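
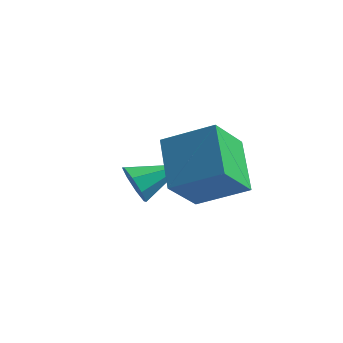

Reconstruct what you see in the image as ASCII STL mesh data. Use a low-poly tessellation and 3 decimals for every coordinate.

solid 
facet normal -0.544 0.496 0.677
outer loop
vertex 2.514 -3.735 0.138
vertex 2.449 -2.325 -0.946
vertex 0.938 -4.404 -0.638
endloop
endfacet
facet normal 0.036 -0.792 0.609
outer loop
vertex 2.091 -5.455 -2.074
vertex 2.514 -3.735 0.138
vertex 0.938 -4.404 -0.638
endloop
endfacet
facet normal -0.544 0.496 0.677
outer loop
vertex 0.938 -4.404 -0.638
vertex 2.449 -2.325 -0.946
vertex 0.873 -2.994 -1.722
endloop
endfacet
facet normal -0.838 -0.356 -0.413
outer loop
vertex 0.873 -2.994 -1.722
vertex 2.091 -5.455 -2.074
vertex 0.938 -4.404 -0.638
endloop
endfacet
facet normal 0.838 0.356 0.413
outer loop
vertex 2.514 -3.735 0.138
vertex 3.602 -3.376 -2.382
vertex 2.449 -2.325 -0.946
endloop
endfacet
facet normal 0.036 -0.792 0.609
outer loop
vertex 3.667 -4.786 -1.298
vertex 2.514 -3.735 0.138
vertex 2.091 -5.455 -2.074
endloop
endfacet
facet normal 0.838 0.356 0.413
outer loop
vertex 3.667 -4.786 -1.298
vertex 3.602 -3.376 -2.382
vertex 2.514 -3.735 0.138
endloop
endfacet
facet normal -0.036 0.792 -0.609
outer loop
vertex 2.449 -2.325 -0.946
vertex 3.602 -3.376 -2.382
vertex 0.873 -2.994 -1.722
endloop
endfacet
facet normal -0.838 -0.356 -0.413
outer loop
vertex 2.026 -4.045 -3.158
vertex 2.091 -5.455 -2.074
vertex 0.873 -2.994 -1.722
endloop
endfacet
facet normal -0.036 0.792 -0.609
outer loop
vertex 0.873 -2.994 -1.722
vertex 3.602 -3.376 -2.382
vertex 2.026 -4.045 -3.158
endloop
endfacet
facet normal 0.544 -0.496 -0.677
outer loop
vertex 2.026 -4.045 -3.158
vertex 3.667 -4.786 -1.298
vertex 2.091 -5.455 -2.074
endloop
endfacet
facet normal 0.544 -0.496 -0.677
outer loop
vertex 3.602 -3.376 -2.382
vertex 3.667 -4.786 -1.298
vertex 2.026 -4.045 -3.158
endloop
endfacet
facet normal -0.524 -0.757 -0.390
outer loop
vertex -0.127 -3.791 -3.654
vertex -0.725 -3.666 -3.092
vertex -0.569 -3.381 -3.856
endloop
endfacet
facet normal 0.657 0.391 -0.645
outer loop
vertex -0.127 -3.791 -3.654
vertex -0.569 -3.381 -3.856
vertex 0.225 -2.294 -2.388
endloop
endfacet
facet normal -0.524 -0.758 -0.390
outer loop
vertex -0.569 -3.381 -3.856
vertex -0.725 -3.666 -3.092
vertex -1.102 -3.139 -3.61
endloop
endfacet
facet normal 0.070 0.783 -0.618
outer loop
vertex -0.569 -3.381 -3.856
vertex -1.102 -3.139 -3.61
vertex 0.225 -2.294 -2.388
endloop
endfacet
facet normal -0.525 -0.757 -0.389
outer loop
vertex -1.102 -3.139 -3.61
vertex -0.725 -3.666 -3.092
vertex -1.414 -3.205 -3.06
endloop
endfacet
facet normal -0.436 0.889 -0.141
outer loop
vertex -1.102 -3.139 -3.61
vertex -1.414 -3.205 -3.06
vertex 0.225 -2.294 -2.388
endloop
endfacet
facet normal -0.525 -0.757 -0.388
outer loop
vertex -1.414 -3.205 -3.06
vertex -0.725 -3.666 -3.092
vertex -1.322 -3.541 -2.529
endloop
endfacet
facet normal -0.568 0.647 0.508
outer loop
vertex -1.414 -3.205 -3.06
vertex -1.322 -3.541 -2.529
vertex 0.225 -2.294 -2.388
endloop
endfacet
facet normal -0.524 -0.758 -0.388
outer loop
vertex -1.322 -3.541 -2.529
vertex -0.725 -3.666 -3.092
vertex -0.88 -3.95 -2.327
endloop
endfacet
facet normal -0.248 0.200 0.948
outer loop
vertex -1.322 -3.541 -2.529
vertex -0.88 -3.95 -2.327
vertex 0.225 -2.294 -2.388
endloop
endfacet
facet normal -0.525 -0.758 -0.388
outer loop
vertex -0.88 -3.95 -2.327
vertex -0.725 -3.666 -3.092
vertex -0.347 -4.193 -2.574
endloop
endfacet
facet normal 0.339 -0.192 0.921
outer loop
vertex -0.88 -3.95 -2.327
vertex -0.347 -4.193 -2.574
vertex 0.225 -2.294 -2.388
endloop
endfacet
facet normal -0.524 -0.758 -0.389
outer loop
vertex -0.347 -4.193 -2.574
vertex -0.725 -3.666 -3.092
vertex -0.035 -4.127 -3.123
endloop
endfacet
facet normal 0.845 -0.298 0.444
outer loop
vertex -0.347 -4.193 -2.574
vertex -0.035 -4.127 -3.123
vertex 0.225 -2.294 -2.388
endloop
endfacet
facet normal -0.524 -0.758 -0.389
outer loop
vertex -0.035 -4.127 -3.123
vertex -0.725 -3.666 -3.092
vertex -0.127 -3.791 -3.654
endloop
endfacet
facet normal 0.977 -0.056 -0.205
outer loop
vertex -0.035 -4.127 -3.123
vertex -0.127 -3.791 -3.654
vertex 0.225 -2.294 -2.388
endloop
endfacet

endsolid


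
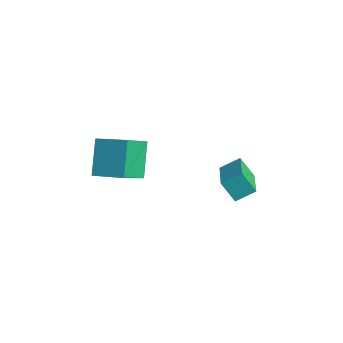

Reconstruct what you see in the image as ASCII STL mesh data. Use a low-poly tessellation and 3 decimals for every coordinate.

solid 
facet normal -0.811 0.507 -0.293
outer loop
vertex -1.497 1.501 1.271
vertex -1.212 2.216 1.719
vertex -1.012 1.812 0.466
endloop
endfacet
facet normal -0.320 -0.803 -0.503
outer loop
vertex 0.472 0.884 1.001
vertex -1.497 1.501 1.271
vertex -1.012 1.812 0.466
endloop
endfacet
facet normal -0.811 0.507 -0.293
outer loop
vertex -1.012 1.812 0.466
vertex -1.212 2.216 1.719
vertex -0.727 2.527 0.914
endloop
endfacet
facet normal 0.490 0.314 -0.813
outer loop
vertex -0.727 2.527 0.914
vertex 0.472 0.884 1.001
vertex -1.012 1.812 0.466
endloop
endfacet
facet normal -0.490 -0.314 0.813
outer loop
vertex -1.497 1.501 1.271
vertex 0.272 1.288 2.254
vertex -1.212 2.216 1.719
endloop
endfacet
facet normal -0.320 -0.803 -0.503
outer loop
vertex -0.013 0.573 1.806
vertex -1.497 1.501 1.271
vertex 0.472 0.884 1.001
endloop
endfacet
facet normal -0.490 -0.314 0.813
outer loop
vertex -0.013 0.573 1.806
vertex 0.272 1.288 2.254
vertex -1.497 1.501 1.271
endloop
endfacet
facet normal 0.320 0.803 0.503
outer loop
vertex -1.212 2.216 1.719
vertex 0.272 1.288 2.254
vertex -0.727 2.527 0.914
endloop
endfacet
facet normal 0.490 0.314 -0.813
outer loop
vertex 0.757 1.599 1.449
vertex 0.472 0.884 1.001
vertex -0.727 2.527 0.914
endloop
endfacet
facet normal 0.320 0.803 0.503
outer loop
vertex -0.727 2.527 0.914
vertex 0.272 1.288 2.254
vertex 0.757 1.599 1.449
endloop
endfacet
facet normal 0.811 -0.507 0.293
outer loop
vertex 0.757 1.599 1.449
vertex -0.013 0.573 1.806
vertex 0.472 0.884 1.001
endloop
endfacet
facet normal 0.811 -0.507 0.293
outer loop
vertex 0.272 1.288 2.254
vertex -0.013 0.573 1.806
vertex 0.757 1.599 1.449
endloop
endfacet
facet normal -0.472 0.382 0.795
outer loop
vertex -2.904 -2.925 3.829
vertex -1.836 -2.228 4.128
vertex -3.404 -1.799 2.992
endloop
endfacet
facet normal -0.815 -0.532 -0.229
outer loop
vertex -2.644 -2.412 1.712
vertex -2.904 -2.925 3.829
vertex -3.404 -1.799 2.992
endloop
endfacet
facet normal -0.472 0.381 0.795
outer loop
vertex -3.404 -1.799 2.992
vertex -1.836 -2.228 4.128
vertex -2.336 -1.101 3.291
endloop
endfacet
facet normal -0.337 0.756 -0.562
outer loop
vertex -2.336 -1.101 3.291
vertex -2.644 -2.412 1.712
vertex -3.404 -1.799 2.992
endloop
endfacet
facet normal 0.336 -0.756 0.562
outer loop
vertex -2.904 -2.925 3.829
vertex -1.076 -2.841 2.848
vertex -1.836 -2.228 4.128
endloop
endfacet
facet normal -0.815 -0.532 -0.229
outer loop
vertex -2.144 -3.539 2.549
vertex -2.904 -2.925 3.829
vertex -2.644 -2.412 1.712
endloop
endfacet
facet normal 0.336 -0.756 0.562
outer loop
vertex -2.144 -3.539 2.549
vertex -1.076 -2.841 2.848
vertex -2.904 -2.925 3.829
endloop
endfacet
facet normal 0.815 0.532 0.229
outer loop
vertex -1.836 -2.228 4.128
vertex -1.076 -2.841 2.848
vertex -2.336 -1.101 3.291
endloop
endfacet
facet normal -0.336 0.756 -0.562
outer loop
vertex -1.576 -1.715 2.011
vertex -2.644 -2.412 1.712
vertex -2.336 -1.101 3.291
endloop
endfacet
facet normal 0.815 0.532 0.229
outer loop
vertex -2.336 -1.101 3.291
vertex -1.076 -2.841 2.848
vertex -1.576 -1.715 2.011
endloop
endfacet
facet normal 0.471 -0.381 -0.795
outer loop
vertex -1.576 -1.715 2.011
vertex -2.144 -3.539 2.549
vertex -2.644 -2.412 1.712
endloop
endfacet
facet normal 0.472 -0.381 -0.795
outer loop
vertex -1.076 -2.841 2.848
vertex -2.144 -3.539 2.549
vertex -1.576 -1.715 2.011
endloop
endfacet

endsolid


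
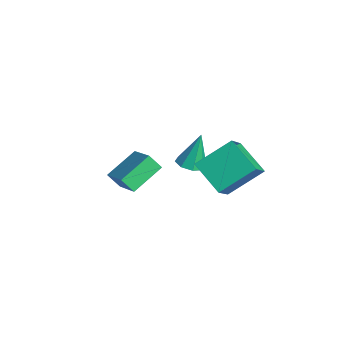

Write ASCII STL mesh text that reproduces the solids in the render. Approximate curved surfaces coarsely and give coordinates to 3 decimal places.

solid 
facet normal -0.843 -0.264 0.469
outer loop
vertex 1.867 2.146 2.079
vertex 0.919 3.024 0.869
vertex 1.754 0.367 0.876
endloop
endfacet
facet normal 0.535 -0.496 0.683
outer loop
vertex 3.381 0.876 -0.029
vertex 1.867 2.146 2.079
vertex 1.754 0.367 0.876
endloop
endfacet
facet normal -0.843 -0.264 0.469
outer loop
vertex 1.754 0.367 0.876
vertex 0.919 3.024 0.869
vertex 0.806 1.245 -0.334
endloop
endfacet
facet normal -0.052 -0.827 -0.559
outer loop
vertex 0.806 1.245 -0.334
vertex 3.381 0.876 -0.029
vertex 1.754 0.367 0.876
endloop
endfacet
facet normal 0.052 0.827 0.559
outer loop
vertex 1.867 2.146 2.079
vertex 2.546 3.533 -0.036
vertex 0.919 3.024 0.869
endloop
endfacet
facet normal 0.535 -0.496 0.683
outer loop
vertex 3.494 2.655 1.174
vertex 1.867 2.146 2.079
vertex 3.381 0.876 -0.029
endloop
endfacet
facet normal 0.052 0.827 0.559
outer loop
vertex 3.494 2.655 1.174
vertex 2.546 3.533 -0.036
vertex 1.867 2.146 2.079
endloop
endfacet
facet normal -0.535 0.496 -0.683
outer loop
vertex 0.919 3.024 0.869
vertex 2.546 3.533 -0.036
vertex 0.806 1.245 -0.334
endloop
endfacet
facet normal -0.052 -0.827 -0.559
outer loop
vertex 2.433 1.754 -1.239
vertex 3.381 0.876 -0.029
vertex 0.806 1.245 -0.334
endloop
endfacet
facet normal -0.535 0.496 -0.683
outer loop
vertex 0.806 1.245 -0.334
vertex 2.546 3.533 -0.036
vertex 2.433 1.754 -1.239
endloop
endfacet
facet normal 0.843 0.264 -0.469
outer loop
vertex 2.433 1.754 -1.239
vertex 3.494 2.655 1.174
vertex 3.381 0.876 -0.029
endloop
endfacet
facet normal 0.843 0.264 -0.469
outer loop
vertex 2.546 3.533 -0.036
vertex 3.494 2.655 1.174
vertex 2.433 1.754 -1.239
endloop
endfacet
facet normal -0.872 -0.058 -0.486
outer loop
vertex -1.133 -2.824 -1.211
vertex -1.688 -1.231 -0.403
vertex -0.768 -2.334 -1.925
endloop
endfacet
facet normal 0.297 -0.851 -0.433
outer loop
vertex 0.828 -2.229 -1.037
vertex -1.133 -2.824 -1.211
vertex -0.768 -2.334 -1.925
endloop
endfacet
facet normal -0.872 -0.058 -0.485
outer loop
vertex -0.768 -2.334 -1.925
vertex -1.688 -1.231 -0.403
vertex -1.323 -0.742 -1.117
endloop
endfacet
facet normal 0.389 0.521 -0.760
outer loop
vertex -1.323 -0.742 -1.117
vertex 0.828 -2.229 -1.037
vertex -0.768 -2.334 -1.925
endloop
endfacet
facet normal -0.389 -0.521 0.760
outer loop
vertex -1.133 -2.824 -1.211
vertex -0.092 -1.126 0.485
vertex -1.688 -1.231 -0.403
endloop
endfacet
facet normal 0.297 -0.852 -0.432
outer loop
vertex 0.463 -2.718 -0.323
vertex -1.133 -2.824 -1.211
vertex 0.828 -2.229 -1.037
endloop
endfacet
facet normal -0.388 -0.521 0.760
outer loop
vertex 0.463 -2.718 -0.323
vertex -0.092 -1.126 0.485
vertex -1.133 -2.824 -1.211
endloop
endfacet
facet normal -0.296 0.852 0.432
outer loop
vertex -1.688 -1.231 -0.403
vertex -0.092 -1.126 0.485
vertex -1.323 -0.742 -1.117
endloop
endfacet
facet normal 0.388 0.521 -0.760
outer loop
vertex 0.273 -0.636 -0.229
vertex 0.828 -2.229 -1.037
vertex -1.323 -0.742 -1.117
endloop
endfacet
facet normal -0.297 0.851 0.432
outer loop
vertex -1.323 -0.742 -1.117
vertex -0.092 -1.126 0.485
vertex 0.273 -0.636 -0.229
endloop
endfacet
facet normal 0.872 0.058 0.485
outer loop
vertex 0.273 -0.636 -0.229
vertex 0.463 -2.718 -0.323
vertex 0.828 -2.229 -1.037
endloop
endfacet
facet normal 0.872 0.058 0.486
outer loop
vertex -0.092 -1.126 0.485
vertex 0.463 -2.718 -0.323
vertex 0.273 -0.636 -0.229
endloop
endfacet
facet normal 0.069 -0.304 -0.950
outer loop
vertex -2.88 2.783 -4.08
vertex -3.592 2.404 -4.01
vertex -3.358 3.147 -4.231
endloop
endfacet
facet normal 0.569 0.809 0.148
outer loop
vertex -2.88 2.783 -4.08
vertex -3.358 3.147 -4.231
vertex -3.728 3.016 -2.09
endloop
endfacet
facet normal 0.067 -0.304 -0.950
outer loop
vertex -3.358 3.147 -4.231
vertex -3.592 2.404 -4.01
vertex -3.974 3.076 -4.252
endloop
endfacet
facet normal -0.116 0.992 0.041
outer loop
vertex -3.358 3.147 -4.231
vertex -3.974 3.076 -4.252
vertex -3.728 3.016 -2.09
endloop
endfacet
facet normal 0.067 -0.304 -0.950
outer loop
vertex -3.974 3.076 -4.252
vertex -3.592 2.404 -4.01
vertex -4.365 2.611 -4.131
endloop
endfacet
facet normal -0.748 0.656 0.103
outer loop
vertex -3.974 3.076 -4.252
vertex -4.365 2.611 -4.131
vertex -3.728 3.016 -2.09
endloop
endfacet
facet normal 0.068 -0.303 -0.951
outer loop
vertex -4.365 2.611 -4.131
vertex -3.592 2.404 -4.01
vertex -4.304 2.025 -3.94
endloop
endfacet
facet normal -0.954 -0.002 0.298
outer loop
vertex -4.365 2.611 -4.131
vertex -4.304 2.025 -3.94
vertex -3.728 3.016 -2.09
endloop
endfacet
facet normal 0.068 -0.304 -0.950
outer loop
vertex -4.304 2.025 -3.94
vertex -3.592 2.404 -4.01
vertex -3.826 1.66 -3.789
endloop
endfacet
facet normal -0.618 -0.597 0.512
outer loop
vertex -4.304 2.025 -3.94
vertex -3.826 1.66 -3.789
vertex -3.728 3.016 -2.09
endloop
endfacet
facet normal 0.067 -0.304 -0.950
outer loop
vertex -3.826 1.66 -3.789
vertex -3.592 2.404 -4.01
vertex -3.21 1.731 -3.768
endloop
endfacet
facet normal 0.069 -0.782 0.620
outer loop
vertex -3.826 1.66 -3.789
vertex -3.21 1.731 -3.768
vertex -3.728 3.016 -2.09
endloop
endfacet
facet normal 0.067 -0.304 -0.950
outer loop
vertex -3.21 1.731 -3.768
vertex -3.592 2.404 -4.01
vertex -2.818 2.196 -3.889
endloop
endfacet
facet normal 0.701 -0.446 0.557
outer loop
vertex -3.21 1.731 -3.768
vertex -2.818 2.196 -3.889
vertex -3.728 3.016 -2.09
endloop
endfacet
facet normal 0.067 -0.302 -0.951
outer loop
vertex -2.818 2.196 -3.889
vertex -3.592 2.404 -4.01
vertex -2.88 2.783 -4.08
endloop
endfacet
facet normal 0.908 0.214 0.362
outer loop
vertex -2.818 2.196 -3.889
vertex -2.88 2.783 -4.08
vertex -3.728 3.016 -2.09
endloop
endfacet

endsolid


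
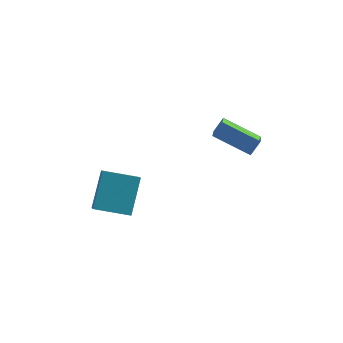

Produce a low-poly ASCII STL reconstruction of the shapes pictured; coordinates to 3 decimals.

solid 
facet normal -0.974 0.007 0.226
outer loop
vertex -2.741 0.316 -2.673
vertex -2.408 1.695 -1.277
vertex -2.867 0.915 -3.234
endloop
endfacet
facet normal -0.167 -0.692 -0.702
outer loop
vertex -1.192 0.905 -3.623
vertex -2.741 0.316 -2.673
vertex -2.867 0.915 -3.234
endloop
endfacet
facet normal -0.974 0.005 0.226
outer loop
vertex -2.867 0.915 -3.234
vertex -2.408 1.695 -1.277
vertex -2.535 2.294 -1.838
endloop
endfacet
facet normal -0.153 0.721 -0.676
outer loop
vertex -2.535 2.294 -1.838
vertex -1.192 0.905 -3.623
vertex -2.867 0.915 -3.234
endloop
endfacet
facet normal 0.153 -0.721 0.676
outer loop
vertex -2.741 0.316 -2.673
vertex -0.733 1.685 -1.666
vertex -2.408 1.695 -1.277
endloop
endfacet
facet normal -0.167 -0.693 -0.702
outer loop
vertex -1.065 0.306 -3.062
vertex -2.741 0.316 -2.673
vertex -1.192 0.905 -3.623
endloop
endfacet
facet normal 0.153 -0.721 0.676
outer loop
vertex -1.065 0.306 -3.062
vertex -0.733 1.685 -1.666
vertex -2.741 0.316 -2.673
endloop
endfacet
facet normal 0.167 0.693 0.702
outer loop
vertex -2.408 1.695 -1.277
vertex -0.733 1.685 -1.666
vertex -2.535 2.294 -1.838
endloop
endfacet
facet normal -0.153 0.721 -0.676
outer loop
vertex -0.859 2.284 -2.227
vertex -1.192 0.905 -3.623
vertex -2.535 2.294 -1.838
endloop
endfacet
facet normal 0.167 0.692 0.702
outer loop
vertex -2.535 2.294 -1.838
vertex -0.733 1.685 -1.666
vertex -0.859 2.284 -2.227
endloop
endfacet
facet normal 0.974 -0.006 -0.227
outer loop
vertex -0.859 2.284 -2.227
vertex -1.065 0.306 -3.062
vertex -1.192 0.905 -3.623
endloop
endfacet
facet normal 0.974 -0.006 -0.226
outer loop
vertex -0.733 1.685 -1.666
vertex -1.065 0.306 -3.062
vertex -0.859 2.284 -2.227
endloop
endfacet
facet normal -0.489 -0.433 -0.757
outer loop
vertex 4.075 1.613 0.313
vertex 2.392 2.124 1.109
vertex 4.097 2.492 -0.204
endloop
endfacet
facet normal 0.872 -0.264 -0.413
outer loop
vertex 4.508 2.856 0.431
vertex 4.075 1.613 0.313
vertex 4.097 2.492 -0.204
endloop
endfacet
facet normal -0.489 -0.434 -0.757
outer loop
vertex 4.097 2.492 -0.204
vertex 2.392 2.124 1.109
vertex 2.414 3.003 0.591
endloop
endfacet
facet normal 0.022 0.861 -0.508
outer loop
vertex 2.414 3.003 0.591
vertex 4.508 2.856 0.431
vertex 4.097 2.492 -0.204
endloop
endfacet
facet normal -0.021 -0.861 0.508
outer loop
vertex 4.075 1.613 0.313
vertex 2.803 2.488 1.744
vertex 2.392 2.124 1.109
endloop
endfacet
facet normal 0.872 -0.265 -0.412
outer loop
vertex 4.486 1.977 0.949
vertex 4.075 1.613 0.313
vertex 4.508 2.856 0.431
endloop
endfacet
facet normal -0.022 -0.862 0.507
outer loop
vertex 4.486 1.977 0.949
vertex 2.803 2.488 1.744
vertex 4.075 1.613 0.313
endloop
endfacet
facet normal -0.872 0.265 0.412
outer loop
vertex 2.392 2.124 1.109
vertex 2.803 2.488 1.744
vertex 2.414 3.003 0.591
endloop
endfacet
facet normal 0.022 0.862 -0.507
outer loop
vertex 2.825 3.367 1.227
vertex 4.508 2.856 0.431
vertex 2.414 3.003 0.591
endloop
endfacet
facet normal -0.872 0.264 0.412
outer loop
vertex 2.414 3.003 0.591
vertex 2.803 2.488 1.744
vertex 2.825 3.367 1.227
endloop
endfacet
facet normal 0.489 0.434 0.757
outer loop
vertex 2.825 3.367 1.227
vertex 4.486 1.977 0.949
vertex 4.508 2.856 0.431
endloop
endfacet
facet normal 0.489 0.433 0.757
outer loop
vertex 2.803 2.488 1.744
vertex 4.486 1.977 0.949
vertex 2.825 3.367 1.227
endloop
endfacet

endsolid


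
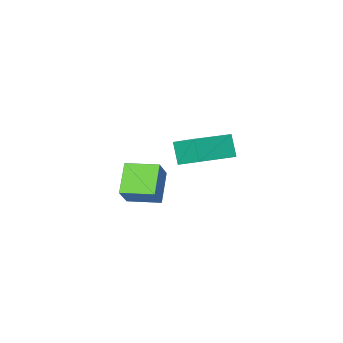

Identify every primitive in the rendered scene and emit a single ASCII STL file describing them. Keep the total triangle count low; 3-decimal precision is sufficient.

solid 
facet normal -0.516 -0.572 0.637
outer loop
vertex 2.976 -1.901 4.182
vertex 1.98 -0.868 4.302
vertex 2.319 -2.418 3.186
endloop
endfacet
facet normal 0.691 -0.718 -0.083
outer loop
vertex 3.12 -1.532 2.198
vertex 2.976 -1.901 4.182
vertex 2.319 -2.418 3.186
endloop
endfacet
facet normal -0.517 -0.572 0.637
outer loop
vertex 2.319 -2.418 3.186
vertex 1.98 -0.868 4.302
vertex 1.324 -1.385 3.306
endloop
endfacet
facet normal -0.505 -0.398 -0.766
outer loop
vertex 1.324 -1.385 3.306
vertex 3.12 -1.532 2.198
vertex 2.319 -2.418 3.186
endloop
endfacet
facet normal 0.505 0.398 0.766
outer loop
vertex 2.976 -1.901 4.182
vertex 2.781 0.018 3.314
vertex 1.98 -0.868 4.302
endloop
endfacet
facet normal 0.692 -0.717 -0.083
outer loop
vertex 3.776 -1.015 3.194
vertex 2.976 -1.901 4.182
vertex 3.12 -1.532 2.198
endloop
endfacet
facet normal 0.505 0.398 0.766
outer loop
vertex 3.776 -1.015 3.194
vertex 2.781 0.018 3.314
vertex 2.976 -1.901 4.182
endloop
endfacet
facet normal -0.691 0.718 0.083
outer loop
vertex 1.98 -0.868 4.302
vertex 2.781 0.018 3.314
vertex 1.324 -1.385 3.306
endloop
endfacet
facet normal -0.505 -0.398 -0.766
outer loop
vertex 2.124 -0.499 2.318
vertex 3.12 -1.532 2.198
vertex 1.324 -1.385 3.306
endloop
endfacet
facet normal -0.691 0.718 0.084
outer loop
vertex 1.324 -1.385 3.306
vertex 2.781 0.018 3.314
vertex 2.124 -0.499 2.318
endloop
endfacet
facet normal 0.517 0.572 -0.637
outer loop
vertex 2.124 -0.499 2.318
vertex 3.776 -1.015 3.194
vertex 3.12 -1.532 2.198
endloop
endfacet
facet normal 0.517 0.572 -0.637
outer loop
vertex 2.781 0.018 3.314
vertex 3.776 -1.015 3.194
vertex 2.124 -0.499 2.318
endloop
endfacet
facet normal -0.974 -0.077 -0.212
outer loop
vertex -3.068 -3.174 3.282
vertex -2.899 -2.542 2.276
vertex -2.818 -4.376 2.569
endloop
endfacet
facet normal -0.141 -0.527 0.838
outer loop
vertex -0.821 -4.218 3.004
vertex -3.068 -3.174 3.282
vertex -2.818 -4.376 2.569
endloop
endfacet
facet normal -0.974 -0.077 -0.212
outer loop
vertex -2.818 -4.376 2.569
vertex -2.899 -2.542 2.276
vertex -2.649 -3.744 1.563
endloop
endfacet
facet normal 0.176 -0.847 -0.502
outer loop
vertex -2.649 -3.744 1.563
vertex -0.821 -4.218 3.004
vertex -2.818 -4.376 2.569
endloop
endfacet
facet normal -0.176 0.847 0.502
outer loop
vertex -3.068 -3.174 3.282
vertex -0.902 -2.384 2.711
vertex -2.899 -2.542 2.276
endloop
endfacet
facet normal -0.141 -0.527 0.838
outer loop
vertex -1.071 -3.016 3.717
vertex -3.068 -3.174 3.282
vertex -0.821 -4.218 3.004
endloop
endfacet
facet normal -0.176 0.847 0.502
outer loop
vertex -1.071 -3.016 3.717
vertex -0.902 -2.384 2.711
vertex -3.068 -3.174 3.282
endloop
endfacet
facet normal 0.141 0.527 -0.838
outer loop
vertex -2.899 -2.542 2.276
vertex -0.902 -2.384 2.711
vertex -2.649 -3.744 1.563
endloop
endfacet
facet normal 0.176 -0.847 -0.502
outer loop
vertex -0.652 -3.586 1.998
vertex -0.821 -4.218 3.004
vertex -2.649 -3.744 1.563
endloop
endfacet
facet normal 0.141 0.527 -0.838
outer loop
vertex -2.649 -3.744 1.563
vertex -0.902 -2.384 2.711
vertex -0.652 -3.586 1.998
endloop
endfacet
facet normal 0.974 0.077 0.212
outer loop
vertex -0.652 -3.586 1.998
vertex -1.071 -3.016 3.717
vertex -0.821 -4.218 3.004
endloop
endfacet
facet normal 0.974 0.077 0.212
outer loop
vertex -0.902 -2.384 2.711
vertex -1.071 -3.016 3.717
vertex -0.652 -3.586 1.998
endloop
endfacet

endsolid


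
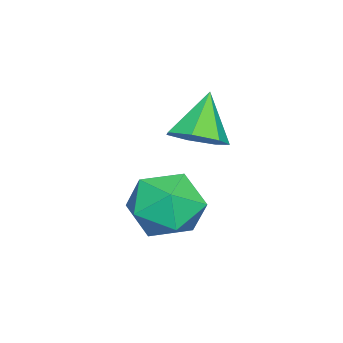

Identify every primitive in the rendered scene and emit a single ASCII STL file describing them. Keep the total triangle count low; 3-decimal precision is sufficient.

solid 
facet normal -0.545 0.735 0.403
outer loop
vertex 2.517 1.654 -2.11
vertex 3.007 1.453 -1.081
vertex 3.486 2.21 -1.813
endloop
endfacet
facet normal -0.410 0.866 -0.285
outer loop
vertex 2.517 1.654 -2.11
vertex 3.486 2.21 -1.813
vertex 3.362 1.798 -2.886
endloop
endfacet
facet normal -0.669 0.323 -0.669
outer loop
vertex 2.517 1.654 -2.11
vertex 3.362 1.798 -2.886
vertex 2.805 0.786 -2.818
endloop
endfacet
facet normal -0.966 -0.143 -0.217
outer loop
vertex 2.517 1.654 -2.11
vertex 2.805 0.786 -2.818
vertex 2.586 0.573 -1.703
endloop
endfacet
facet normal -0.889 0.111 0.445
outer loop
vertex 2.517 1.654 -2.11
vertex 2.586 0.573 -1.703
vertex 3.007 1.453 -1.081
endloop
endfacet
facet normal 0.298 0.879 -0.372
outer loop
vertex 3.362 1.798 -2.886
vertex 3.486 2.21 -1.813
vertex 4.374 1.687 -2.337
endloop
endfacet
facet normal 0.079 0.667 0.741
outer loop
vertex 3.486 2.21 -1.813
vertex 3.007 1.453 -1.081
vertex 4.155 1.474 -1.222
endloop
endfacet
facet normal -0.477 -0.344 0.809
outer loop
vertex 3.007 1.453 -1.081
vertex 2.586 0.573 -1.703
vertex 3.598 0.462 -1.154
endloop
endfacet
facet normal -0.600 -0.756 -0.262
outer loop
vertex 2.586 0.573 -1.703
vertex 2.805 0.786 -2.818
vertex 3.474 0.05 -2.227
endloop
endfacet
facet normal -0.122 0.000 -0.993
outer loop
vertex 2.805 0.786 -2.818
vertex 3.362 1.798 -2.886
vertex 3.953 0.807 -2.959
endloop
endfacet
facet normal 0.966 0.143 0.217
outer loop
vertex 4.443 0.606 -1.93
vertex 4.374 1.687 -2.337
vertex 4.155 1.474 -1.222
endloop
endfacet
facet normal 0.669 -0.323 0.669
outer loop
vertex 4.443 0.606 -1.93
vertex 4.155 1.474 -1.222
vertex 3.598 0.462 -1.154
endloop
endfacet
facet normal 0.410 -0.866 0.285
outer loop
vertex 4.443 0.606 -1.93
vertex 3.598 0.462 -1.154
vertex 3.474 0.05 -2.227
endloop
endfacet
facet normal 0.545 -0.735 -0.403
outer loop
vertex 4.443 0.606 -1.93
vertex 3.474 0.05 -2.227
vertex 3.953 0.807 -2.959
endloop
endfacet
facet normal 0.889 -0.111 -0.445
outer loop
vertex 4.443 0.606 -1.93
vertex 3.953 0.807 -2.959
vertex 4.374 1.687 -2.337
endloop
endfacet
facet normal 0.600 0.756 0.262
outer loop
vertex 4.155 1.474 -1.222
vertex 4.374 1.687 -2.337
vertex 3.486 2.21 -1.813
endloop
endfacet
facet normal 0.122 -0.000 0.993
outer loop
vertex 3.598 0.462 -1.154
vertex 4.155 1.474 -1.222
vertex 3.007 1.453 -1.081
endloop
endfacet
facet normal -0.298 -0.879 0.372
outer loop
vertex 3.474 0.05 -2.227
vertex 3.598 0.462 -1.154
vertex 2.586 0.573 -1.703
endloop
endfacet
facet normal -0.079 -0.667 -0.741
outer loop
vertex 3.953 0.807 -2.959
vertex 3.474 0.05 -2.227
vertex 2.805 0.786 -2.818
endloop
endfacet
facet normal 0.477 0.344 -0.809
outer loop
vertex 4.374 1.687 -2.337
vertex 3.953 0.807 -2.959
vertex 3.362 1.798 -2.886
endloop
endfacet
facet normal 0.582 -0.041 -0.812
outer loop
vertex 3.246 1.718 0.472
vertex 2.556 1.639 -0.018
vertex 2.952 2.349 0.23
endloop
endfacet
facet normal 0.382 0.481 0.789
outer loop
vertex 3.246 1.718 0.472
vertex 2.952 2.349 0.23
vertex 1.644 1.701 1.258
endloop
endfacet
facet normal 0.581 -0.040 -0.813
outer loop
vertex 2.952 2.349 0.23
vertex 2.556 1.639 -0.018
vertex 2.359 2.445 -0.199
endloop
endfacet
facet normal -0.139 0.908 0.395
outer loop
vertex 2.952 2.349 0.23
vertex 2.359 2.445 -0.199
vertex 1.644 1.701 1.258
endloop
endfacet
facet normal 0.581 -0.040 -0.813
outer loop
vertex 2.359 2.445 -0.199
vertex 2.556 1.639 -0.018
vertex 1.915 1.934 -0.491
endloop
endfacet
facet normal -0.747 0.664 -0.027
outer loop
vertex 2.359 2.445 -0.199
vertex 1.915 1.934 -0.491
vertex 1.644 1.701 1.258
endloop
endfacet
facet normal 0.581 -0.040 -0.813
outer loop
vertex 1.915 1.934 -0.491
vertex 2.556 1.639 -0.018
vertex 1.954 1.201 -0.427
endloop
endfacet
facet normal -0.985 -0.066 -0.161
outer loop
vertex 1.915 1.934 -0.491
vertex 1.954 1.201 -0.427
vertex 1.644 1.701 1.258
endloop
endfacet
facet normal 0.581 -0.040 -0.813
outer loop
vertex 1.954 1.201 -0.427
vertex 2.556 1.639 -0.018
vertex 2.446 0.797 -0.055
endloop
endfacet
facet normal -0.673 -0.733 0.094
outer loop
vertex 1.954 1.201 -0.427
vertex 2.446 0.797 -0.055
vertex 1.644 1.701 1.258
endloop
endfacet
facet normal 0.581 -0.040 -0.813
outer loop
vertex 2.446 0.797 -0.055
vertex 2.556 1.639 -0.018
vertex 3.022 1.027 0.345
endloop
endfacet
facet normal -0.046 -0.836 0.547
outer loop
vertex 2.446 0.797 -0.055
vertex 3.022 1.027 0.345
vertex 1.644 1.701 1.258
endloop
endfacet
facet normal 0.582 -0.039 -0.813
outer loop
vertex 3.022 1.027 0.345
vertex 2.556 1.639 -0.018
vertex 3.246 1.718 0.472
endloop
endfacet
facet normal 0.423 -0.295 0.857
outer loop
vertex 3.022 1.027 0.345
vertex 3.246 1.718 0.472
vertex 1.644 1.701 1.258
endloop
endfacet

endsolid


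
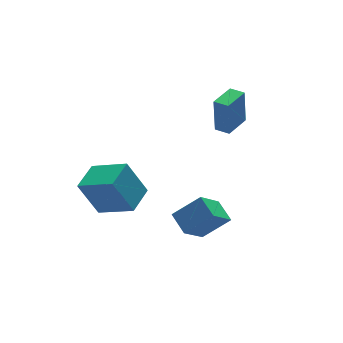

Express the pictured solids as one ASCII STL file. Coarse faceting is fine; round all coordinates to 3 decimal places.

solid 
facet normal -0.886 -0.464 0.003
outer loop
vertex 1.137 -0.437 2.132
vertex 0.761 0.28 2.09
vertex 1.18 -0.532 0.135
endloop
endfacet
facet normal 0.464 -0.884 0.052
outer loop
vertex 2.499 0.16 0.13
vertex 1.137 -0.437 2.132
vertex 1.18 -0.532 0.135
endloop
endfacet
facet normal -0.886 -0.464 0.003
outer loop
vertex 1.18 -0.532 0.135
vertex 0.761 0.28 2.09
vertex 0.804 0.185 0.093
endloop
endfacet
facet normal 0.021 -0.047 -0.999
outer loop
vertex 0.804 0.185 0.093
vertex 2.499 0.16 0.13
vertex 1.18 -0.532 0.135
endloop
endfacet
facet normal -0.021 0.047 0.999
outer loop
vertex 1.137 -0.437 2.132
vertex 2.08 0.972 2.085
vertex 0.761 0.28 2.09
endloop
endfacet
facet normal 0.464 -0.884 0.052
outer loop
vertex 2.456 0.255 2.127
vertex 1.137 -0.437 2.132
vertex 2.499 0.16 0.13
endloop
endfacet
facet normal -0.021 0.047 0.999
outer loop
vertex 2.456 0.255 2.127
vertex 2.08 0.972 2.085
vertex 1.137 -0.437 2.132
endloop
endfacet
facet normal -0.464 0.884 -0.052
outer loop
vertex 0.761 0.28 2.09
vertex 2.08 0.972 2.085
vertex 0.804 0.185 0.093
endloop
endfacet
facet normal 0.021 -0.047 -0.999
outer loop
vertex 2.123 0.877 0.088
vertex 2.499 0.16 0.13
vertex 0.804 0.185 0.093
endloop
endfacet
facet normal -0.464 0.884 -0.052
outer loop
vertex 0.804 0.185 0.093
vertex 2.08 0.972 2.085
vertex 2.123 0.877 0.088
endloop
endfacet
facet normal 0.886 0.464 -0.003
outer loop
vertex 2.123 0.877 0.088
vertex 2.456 0.255 2.127
vertex 2.499 0.16 0.13
endloop
endfacet
facet normal 0.886 0.464 -0.003
outer loop
vertex 2.08 0.972 2.085
vertex 2.456 0.255 2.127
vertex 2.123 0.877 0.088
endloop
endfacet
facet normal -0.783 -0.608 -0.133
outer loop
vertex -4.402 0.868 -2.387
vertex -5.495 2.484 -3.337
vertex -3.605 0.267 -4.324
endloop
endfacet
facet normal 0.503 -0.745 0.438
outer loop
vertex -2.305 1.276 -4.103
vertex -4.402 0.868 -2.387
vertex -3.605 0.267 -4.324
endloop
endfacet
facet normal -0.783 -0.608 -0.134
outer loop
vertex -3.605 0.267 -4.324
vertex -5.495 2.484 -3.337
vertex -4.697 1.883 -5.275
endloop
endfacet
facet normal 0.365 -0.276 -0.889
outer loop
vertex -4.697 1.883 -5.275
vertex -2.305 1.276 -4.103
vertex -3.605 0.267 -4.324
endloop
endfacet
facet normal -0.365 0.276 0.889
outer loop
vertex -4.402 0.868 -2.387
vertex -4.195 3.493 -3.116
vertex -5.495 2.484 -3.337
endloop
endfacet
facet normal 0.503 -0.745 0.438
outer loop
vertex -3.103 1.877 -2.165
vertex -4.402 0.868 -2.387
vertex -2.305 1.276 -4.103
endloop
endfacet
facet normal -0.366 0.276 0.889
outer loop
vertex -3.103 1.877 -2.165
vertex -4.195 3.493 -3.116
vertex -4.402 0.868 -2.387
endloop
endfacet
facet normal -0.503 0.745 -0.438
outer loop
vertex -5.495 2.484 -3.337
vertex -4.195 3.493 -3.116
vertex -4.697 1.883 -5.275
endloop
endfacet
facet normal 0.366 -0.275 -0.889
outer loop
vertex -3.398 2.892 -5.053
vertex -2.305 1.276 -4.103
vertex -4.697 1.883 -5.275
endloop
endfacet
facet normal -0.503 0.745 -0.438
outer loop
vertex -4.697 1.883 -5.275
vertex -4.195 3.493 -3.116
vertex -3.398 2.892 -5.053
endloop
endfacet
facet normal 0.783 0.608 0.134
outer loop
vertex -3.398 2.892 -5.053
vertex -3.103 1.877 -2.165
vertex -2.305 1.276 -4.103
endloop
endfacet
facet normal 0.783 0.608 0.134
outer loop
vertex -4.195 3.493 -3.116
vertex -3.103 1.877 -2.165
vertex -3.398 2.892 -5.053
endloop
endfacet
facet normal -0.661 -0.295 0.691
outer loop
vertex -1.534 -3.741 -2.414
vertex -1.548 -2.577 -1.931
vertex -2.84 -3.314 -3.481
endloop
endfacet
facet normal 0.011 -0.924 -0.383
outer loop
vertex -1.512 -2.723 -4.869
vertex -1.534 -3.741 -2.414
vertex -2.84 -3.314 -3.481
endloop
endfacet
facet normal -0.661 -0.294 0.691
outer loop
vertex -2.84 -3.314 -3.481
vertex -1.548 -2.577 -1.931
vertex -2.854 -2.15 -2.999
endloop
endfacet
facet normal -0.751 0.245 -0.614
outer loop
vertex -2.854 -2.15 -2.999
vertex -1.512 -2.723 -4.869
vertex -2.84 -3.314 -3.481
endloop
endfacet
facet normal 0.751 -0.246 0.614
outer loop
vertex -1.534 -3.741 -2.414
vertex -0.22 -1.986 -3.319
vertex -1.548 -2.577 -1.931
endloop
endfacet
facet normal 0.011 -0.924 -0.383
outer loop
vertex -0.206 -3.15 -3.801
vertex -1.534 -3.741 -2.414
vertex -1.512 -2.723 -4.869
endloop
endfacet
facet normal 0.750 -0.245 0.614
outer loop
vertex -0.206 -3.15 -3.801
vertex -0.22 -1.986 -3.319
vertex -1.534 -3.741 -2.414
endloop
endfacet
facet normal -0.011 0.924 0.383
outer loop
vertex -1.548 -2.577 -1.931
vertex -0.22 -1.986 -3.319
vertex -2.854 -2.15 -2.999
endloop
endfacet
facet normal -0.750 0.246 -0.614
outer loop
vertex -1.526 -1.559 -4.386
vertex -1.512 -2.723 -4.869
vertex -2.854 -2.15 -2.999
endloop
endfacet
facet normal -0.011 0.924 0.383
outer loop
vertex -2.854 -2.15 -2.999
vertex -0.22 -1.986 -3.319
vertex -1.526 -1.559 -4.386
endloop
endfacet
facet normal 0.661 0.294 -0.690
outer loop
vertex -1.526 -1.559 -4.386
vertex -0.206 -3.15 -3.801
vertex -1.512 -2.723 -4.869
endloop
endfacet
facet normal 0.661 0.294 -0.691
outer loop
vertex -0.22 -1.986 -3.319
vertex -0.206 -3.15 -3.801
vertex -1.526 -1.559 -4.386
endloop
endfacet

endsolid


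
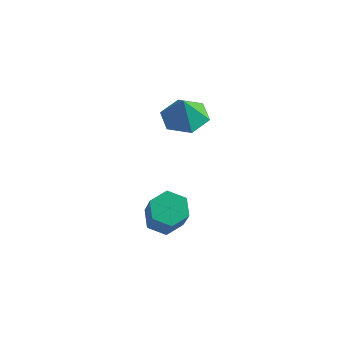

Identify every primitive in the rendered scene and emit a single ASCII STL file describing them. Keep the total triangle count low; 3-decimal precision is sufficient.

solid 
facet normal -0.326 0.443 -0.835
outer loop
vertex 2.24 -0.809 -2.681
vertex 1.799 -1.54 -2.897
vertex 1.408 -0.917 -2.414
endloop
endfacet
facet normal 0.032 0.888 0.460
outer loop
vertex 2.24 -0.809 -2.681
vertex 1.408 -0.917 -2.414
vertex 2.901 -1.71 -0.987
endloop
endfacet
facet normal 0.034 0.888 0.458
outer loop
vertex 2.901 -1.71 -0.987
vertex 1.408 -0.917 -2.414
vertex 2.07 -1.817 -0.719
endloop
endfacet
facet normal 0.326 -0.444 0.835
outer loop
vertex 2.901 -1.71 -0.987
vertex 2.07 -1.817 -0.719
vertex 2.461 -2.44 -1.203
endloop
endfacet
facet normal -0.325 0.443 -0.835
outer loop
vertex 1.408 -0.917 -2.414
vertex 1.799 -1.54 -2.897
vertex 0.968 -1.647 -2.63
endloop
endfacet
facet normal -0.802 0.338 0.493
outer loop
vertex 1.408 -0.917 -2.414
vertex 0.968 -1.647 -2.63
vertex 2.07 -1.817 -0.719
endloop
endfacet
facet normal -0.802 0.338 0.493
outer loop
vertex 2.07 -1.817 -0.719
vertex 0.968 -1.647 -2.63
vertex 1.629 -2.548 -0.935
endloop
endfacet
facet normal 0.326 -0.444 0.835
outer loop
vertex 2.07 -1.817 -0.719
vertex 1.629 -2.548 -0.935
vertex 2.461 -2.44 -1.203
endloop
endfacet
facet normal -0.325 0.443 -0.835
outer loop
vertex 0.968 -1.647 -2.63
vertex 1.799 -1.54 -2.897
vertex 1.359 -2.27 -3.113
endloop
endfacet
facet normal -0.835 -0.550 0.033
outer loop
vertex 0.968 -1.647 -2.63
vertex 1.359 -2.27 -3.113
vertex 1.629 -2.548 -0.935
endloop
endfacet
facet normal -0.835 -0.550 0.033
outer loop
vertex 1.629 -2.548 -0.935
vertex 1.359 -2.27 -3.113
vertex 2.02 -3.171 -1.419
endloop
endfacet
facet normal 0.326 -0.444 0.835
outer loop
vertex 1.629 -2.548 -0.935
vertex 2.02 -3.171 -1.419
vertex 2.461 -2.44 -1.203
endloop
endfacet
facet normal -0.326 0.444 -0.835
outer loop
vertex 1.359 -2.27 -3.113
vertex 1.799 -1.54 -2.897
vertex 2.19 -2.163 -3.381
endloop
endfacet
facet normal -0.034 -0.888 -0.459
outer loop
vertex 1.359 -2.27 -3.113
vertex 2.19 -2.163 -3.381
vertex 2.02 -3.171 -1.419
endloop
endfacet
facet normal -0.032 -0.888 -0.459
outer loop
vertex 2.02 -3.171 -1.419
vertex 2.19 -2.163 -3.381
vertex 2.852 -3.063 -1.686
endloop
endfacet
facet normal 0.326 -0.443 0.835
outer loop
vertex 2.02 -3.171 -1.419
vertex 2.852 -3.063 -1.686
vertex 2.461 -2.44 -1.203
endloop
endfacet
facet normal -0.326 0.444 -0.835
outer loop
vertex 2.19 -2.163 -3.381
vertex 1.799 -1.54 -2.897
vertex 2.631 -1.432 -3.165
endloop
endfacet
facet normal 0.802 -0.338 -0.493
outer loop
vertex 2.19 -2.163 -3.381
vertex 2.631 -1.432 -3.165
vertex 2.852 -3.063 -1.686
endloop
endfacet
facet normal 0.802 -0.338 -0.492
outer loop
vertex 2.852 -3.063 -1.686
vertex 2.631 -1.432 -3.165
vertex 3.292 -2.333 -1.47
endloop
endfacet
facet normal 0.325 -0.443 0.835
outer loop
vertex 2.852 -3.063 -1.686
vertex 3.292 -2.333 -1.47
vertex 2.461 -2.44 -1.203
endloop
endfacet
facet normal -0.326 0.444 -0.835
outer loop
vertex 2.631 -1.432 -3.165
vertex 1.799 -1.54 -2.897
vertex 2.24 -0.809 -2.681
endloop
endfacet
facet normal 0.835 0.550 -0.033
outer loop
vertex 2.631 -1.432 -3.165
vertex 2.24 -0.809 -2.681
vertex 3.292 -2.333 -1.47
endloop
endfacet
facet normal 0.835 0.550 -0.033
outer loop
vertex 3.292 -2.333 -1.47
vertex 2.24 -0.809 -2.681
vertex 2.901 -1.71 -0.987
endloop
endfacet
facet normal 0.325 -0.443 0.835
outer loop
vertex 3.292 -2.333 -1.47
vertex 2.901 -1.71 -0.987
vertex 2.461 -2.44 -1.203
endloop
endfacet
facet normal -0.035 0.222 -0.974
outer loop
vertex 2.925 0.584 2.281
vertex 1.878 0.421 2.281
vertex 2.264 1.386 2.487
endloop
endfacet
facet normal 0.653 0.368 0.662
outer loop
vertex 2.925 0.584 2.281
vertex 2.264 1.386 2.487
vertex 1.922 0.139 3.519
endloop
endfacet
facet normal -0.035 0.222 -0.974
outer loop
vertex 2.264 1.386 2.487
vertex 1.878 0.421 2.281
vertex 1.216 1.223 2.487
endloop
endfacet
facet normal -0.101 0.651 0.753
outer loop
vertex 2.264 1.386 2.487
vertex 1.216 1.223 2.487
vertex 1.922 0.139 3.519
endloop
endfacet
facet normal -0.035 0.222 -0.975
outer loop
vertex 1.216 1.223 2.487
vertex 1.878 0.421 2.281
vertex 0.831 0.257 2.281
endloop
endfacet
facet normal -0.734 0.152 0.662
outer loop
vertex 1.216 1.223 2.487
vertex 0.831 0.257 2.281
vertex 1.922 0.139 3.519
endloop
endfacet
facet normal -0.035 0.222 -0.975
outer loop
vertex 0.831 0.257 2.281
vertex 1.878 0.421 2.281
vertex 1.493 -0.545 2.075
endloop
endfacet
facet normal -0.612 -0.629 0.480
outer loop
vertex 0.831 0.257 2.281
vertex 1.493 -0.545 2.075
vertex 1.922 0.139 3.519
endloop
endfacet
facet normal -0.034 0.222 -0.975
outer loop
vertex 1.493 -0.545 2.075
vertex 1.878 0.421 2.281
vertex 2.54 -0.382 2.075
endloop
endfacet
facet normal 0.142 -0.910 0.389
outer loop
vertex 1.493 -0.545 2.075
vertex 2.54 -0.382 2.075
vertex 1.922 0.139 3.519
endloop
endfacet
facet normal -0.034 0.222 -0.975
outer loop
vertex 2.54 -0.382 2.075
vertex 1.878 0.421 2.281
vertex 2.925 0.584 2.281
endloop
endfacet
facet normal 0.775 -0.411 0.480
outer loop
vertex 2.54 -0.382 2.075
vertex 2.925 0.584 2.281
vertex 1.922 0.139 3.519
endloop
endfacet

endsolid


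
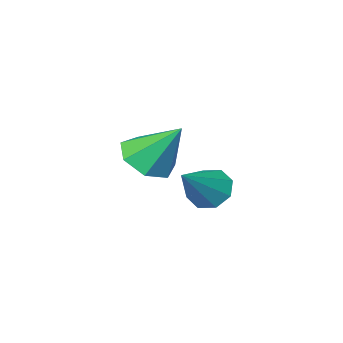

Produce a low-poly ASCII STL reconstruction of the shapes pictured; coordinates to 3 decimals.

solid 
facet normal 0.303 -0.546 -0.781
outer loop
vertex 3.896 0.923 -0.986
vertex 3.429 0.279 -0.717
vertex 3.212 0.902 -1.237
endloop
endfacet
facet normal 0.018 0.991 -0.132
outer loop
vertex 3.896 0.923 -0.986
vertex 3.212 0.902 -1.237
vertex 2.951 1.141 0.517
endloop
endfacet
facet normal 0.303 -0.546 -0.781
outer loop
vertex 3.212 0.902 -1.237
vertex 3.429 0.279 -0.717
vertex 2.691 0.412 -1.096
endloop
endfacet
facet normal -0.699 0.687 -0.198
outer loop
vertex 3.212 0.902 -1.237
vertex 2.691 0.412 -1.096
vertex 2.951 1.141 0.517
endloop
endfacet
facet normal 0.303 -0.546 -0.781
outer loop
vertex 2.691 0.412 -1.096
vertex 3.429 0.279 -0.717
vertex 2.726 -0.178 -0.67
endloop
endfacet
facet normal -0.989 0.043 0.140
outer loop
vertex 2.691 0.412 -1.096
vertex 2.726 -0.178 -0.67
vertex 2.951 1.141 0.517
endloop
endfacet
facet normal 0.302 -0.545 -0.782
outer loop
vertex 2.726 -0.178 -0.67
vertex 3.429 0.279 -0.717
vertex 3.29 -0.425 -0.28
endloop
endfacet
facet normal -0.633 -0.456 0.626
outer loop
vertex 2.726 -0.178 -0.67
vertex 3.29 -0.425 -0.28
vertex 2.951 1.141 0.517
endloop
endfacet
facet normal 0.303 -0.545 -0.782
outer loop
vertex 3.29 -0.425 -0.28
vertex 3.429 0.279 -0.717
vertex 3.959 -0.141 -0.219
endloop
endfacet
facet normal 0.102 -0.433 0.895
outer loop
vertex 3.29 -0.425 -0.28
vertex 3.959 -0.141 -0.219
vertex 2.951 1.141 0.517
endloop
endfacet
facet normal 0.302 -0.546 -0.782
outer loop
vertex 3.959 -0.141 -0.219
vertex 3.429 0.279 -0.717
vertex 4.229 0.458 -0.533
endloop
endfacet
facet normal 0.661 0.092 0.745
outer loop
vertex 3.959 -0.141 -0.219
vertex 4.229 0.458 -0.533
vertex 2.951 1.141 0.517
endloop
endfacet
facet normal 0.302 -0.545 -0.782
outer loop
vertex 4.229 0.458 -0.533
vertex 3.429 0.279 -0.717
vertex 3.896 0.923 -0.986
endloop
endfacet
facet normal 0.624 0.727 0.287
outer loop
vertex 4.229 0.458 -0.533
vertex 3.896 0.923 -0.986
vertex 2.951 1.141 0.517
endloop
endfacet
facet normal -0.734 -0.293 -0.613
outer loop
vertex 0.891 -1.314 -3.843
vertex 0.451 -1.414 -3.269
vertex 0.6 -0.855 -3.714
endloop
endfacet
facet normal 0.680 0.563 -0.470
outer loop
vertex 0.891 -1.314 -3.843
vertex 0.6 -0.855 -3.714
vertex 1.669 -0.926 -2.251
endloop
endfacet
facet normal -0.733 -0.293 -0.613
outer loop
vertex 0.6 -0.855 -3.714
vertex 0.451 -1.414 -3.269
vertex 0.222 -0.723 -3.325
endloop
endfacet
facet normal 0.221 0.969 -0.114
outer loop
vertex 0.6 -0.855 -3.714
vertex 0.222 -0.723 -3.325
vertex 1.669 -0.926 -2.251
endloop
endfacet
facet normal -0.734 -0.293 -0.612
outer loop
vertex 0.222 -0.723 -3.325
vertex 0.451 -1.414 -3.269
vertex -0.022 -0.995 -2.902
endloop
endfacet
facet normal -0.206 0.873 0.442
outer loop
vertex 0.222 -0.723 -3.325
vertex -0.022 -0.995 -2.902
vertex 1.669 -0.926 -2.251
endloop
endfacet
facet normal -0.734 -0.292 -0.613
outer loop
vertex -0.022 -0.995 -2.902
vertex 0.451 -1.414 -3.269
vertex 0.011 -1.513 -2.695
endloop
endfacet
facet normal -0.351 0.328 0.877
outer loop
vertex -0.022 -0.995 -2.902
vertex 0.011 -1.513 -2.695
vertex 1.669 -0.926 -2.251
endloop
endfacet
facet normal -0.733 -0.294 -0.613
outer loop
vertex 0.011 -1.513 -2.695
vertex 0.451 -1.414 -3.269
vertex 0.302 -1.972 -2.823
endloop
endfacet
facet normal -0.129 -0.341 0.931
outer loop
vertex 0.011 -1.513 -2.695
vertex 0.302 -1.972 -2.823
vertex 1.669 -0.926 -2.251
endloop
endfacet
facet normal -0.733 -0.294 -0.613
outer loop
vertex 0.302 -1.972 -2.823
vertex 0.451 -1.414 -3.269
vertex 0.68 -2.104 -3.212
endloop
endfacet
facet normal 0.331 -0.748 0.576
outer loop
vertex 0.302 -1.972 -2.823
vertex 0.68 -2.104 -3.212
vertex 1.669 -0.926 -2.251
endloop
endfacet
facet normal -0.734 -0.294 -0.612
outer loop
vertex 0.68 -2.104 -3.212
vertex 0.451 -1.414 -3.269
vertex 0.924 -1.832 -3.635
endloop
endfacet
facet normal 0.758 -0.652 0.018
outer loop
vertex 0.68 -2.104 -3.212
vertex 0.924 -1.832 -3.635
vertex 1.669 -0.926 -2.251
endloop
endfacet
facet normal -0.733 -0.293 -0.613
outer loop
vertex 0.924 -1.832 -3.635
vertex 0.451 -1.414 -3.269
vertex 0.891 -1.314 -3.843
endloop
endfacet
facet normal 0.903 -0.109 -0.415
outer loop
vertex 0.924 -1.832 -3.635
vertex 0.891 -1.314 -3.843
vertex 1.669 -0.926 -2.251
endloop
endfacet

endsolid


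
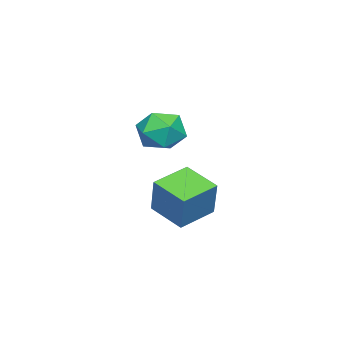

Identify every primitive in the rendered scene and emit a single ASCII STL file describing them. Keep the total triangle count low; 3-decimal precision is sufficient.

solid 
facet normal -0.887 0.402 0.226
outer loop
vertex -4.663 2.08 -0.037
vertex -4.061 3.76 -0.659
vertex -5.343 1.631 -1.907
endloop
endfacet
facet normal -0.318 -0.889 0.329
outer loop
vertex -3.639 0.86 -2.341
vertex -4.663 2.08 -0.037
vertex -5.343 1.631 -1.907
endloop
endfacet
facet normal -0.887 0.402 0.226
outer loop
vertex -5.343 1.631 -1.907
vertex -4.061 3.76 -0.659
vertex -4.741 3.311 -2.529
endloop
endfacet
facet normal -0.333 -0.220 -0.917
outer loop
vertex -4.741 3.311 -2.529
vertex -3.639 0.86 -2.341
vertex -5.343 1.631 -1.907
endloop
endfacet
facet normal 0.333 0.220 0.917
outer loop
vertex -4.663 2.08 -0.037
vertex -2.357 2.989 -1.093
vertex -4.061 3.76 -0.659
endloop
endfacet
facet normal -0.318 -0.889 0.329
outer loop
vertex -2.959 1.309 -0.471
vertex -4.663 2.08 -0.037
vertex -3.639 0.86 -2.341
endloop
endfacet
facet normal 0.333 0.220 0.917
outer loop
vertex -2.959 1.309 -0.471
vertex -2.357 2.989 -1.093
vertex -4.663 2.08 -0.037
endloop
endfacet
facet normal 0.318 0.889 -0.329
outer loop
vertex -4.061 3.76 -0.659
vertex -2.357 2.989 -1.093
vertex -4.741 3.311 -2.529
endloop
endfacet
facet normal -0.333 -0.220 -0.917
outer loop
vertex -3.037 2.54 -2.963
vertex -3.639 0.86 -2.341
vertex -4.741 3.311 -2.529
endloop
endfacet
facet normal 0.318 0.889 -0.329
outer loop
vertex -4.741 3.311 -2.529
vertex -2.357 2.989 -1.093
vertex -3.037 2.54 -2.963
endloop
endfacet
facet normal 0.887 -0.402 -0.226
outer loop
vertex -3.037 2.54 -2.963
vertex -2.959 1.309 -0.471
vertex -3.639 0.86 -2.341
endloop
endfacet
facet normal 0.887 -0.402 -0.226
outer loop
vertex -2.357 2.989 -1.093
vertex -2.959 1.309 -0.471
vertex -3.037 2.54 -2.963
endloop
endfacet
facet normal -0.363 -0.073 0.929
outer loop
vertex -2.299 2.809 3.842
vertex -2.614 1.694 3.631
vertex -1.546 1.932 4.067
endloop
endfacet
facet normal 0.182 0.388 0.904
outer loop
vertex -2.299 2.809 3.842
vertex -1.546 1.932 4.067
vertex -1.161 2.924 3.564
endloop
endfacet
facet normal 0.016 0.900 0.436
outer loop
vertex -2.299 2.809 3.842
vertex -1.161 2.924 3.564
vertex -1.99 3.3 2.817
endloop
endfacet
facet normal -0.632 0.755 0.171
outer loop
vertex -2.299 2.809 3.842
vertex -1.99 3.3 2.817
vertex -2.888 2.539 2.858
endloop
endfacet
facet normal -0.866 0.155 0.476
outer loop
vertex -2.299 2.809 3.842
vertex -2.888 2.539 2.858
vertex -2.614 1.694 3.631
endloop
endfacet
facet normal 0.753 0.041 0.656
outer loop
vertex -1.161 2.924 3.564
vertex -1.546 1.932 4.067
vertex -0.772 1.881 3.182
endloop
endfacet
facet normal -0.127 -0.705 0.697
outer loop
vertex -1.546 1.932 4.067
vertex -2.614 1.694 3.631
vertex -1.67 1.12 3.223
endloop
endfacet
facet normal -0.941 -0.338 -0.036
outer loop
vertex -2.614 1.694 3.631
vertex -2.888 2.539 2.858
vertex -2.499 1.496 2.476
endloop
endfacet
facet normal -0.563 0.635 -0.529
outer loop
vertex -2.888 2.539 2.858
vertex -1.99 3.3 2.817
vertex -2.114 2.488 1.973
endloop
endfacet
facet normal 0.485 0.869 -0.101
outer loop
vertex -1.99 3.3 2.817
vertex -1.161 2.924 3.564
vertex -1.046 2.726 2.409
endloop
endfacet
facet normal 0.632 -0.755 -0.171
outer loop
vertex -1.361 1.611 2.198
vertex -0.772 1.881 3.182
vertex -1.67 1.12 3.223
endloop
endfacet
facet normal -0.016 -0.900 -0.436
outer loop
vertex -1.361 1.611 2.198
vertex -1.67 1.12 3.223
vertex -2.499 1.496 2.476
endloop
endfacet
facet normal -0.182 -0.388 -0.904
outer loop
vertex -1.361 1.611 2.198
vertex -2.499 1.496 2.476
vertex -2.114 2.488 1.973
endloop
endfacet
facet normal 0.363 0.073 -0.929
outer loop
vertex -1.361 1.611 2.198
vertex -2.114 2.488 1.973
vertex -1.046 2.726 2.409
endloop
endfacet
facet normal 0.866 -0.155 -0.476
outer loop
vertex -1.361 1.611 2.198
vertex -1.046 2.726 2.409
vertex -0.772 1.881 3.182
endloop
endfacet
facet normal 0.563 -0.635 0.529
outer loop
vertex -1.67 1.12 3.223
vertex -0.772 1.881 3.182
vertex -1.546 1.932 4.067
endloop
endfacet
facet normal -0.485 -0.869 0.101
outer loop
vertex -2.499 1.496 2.476
vertex -1.67 1.12 3.223
vertex -2.614 1.694 3.631
endloop
endfacet
facet normal -0.753 -0.041 -0.656
outer loop
vertex -2.114 2.488 1.973
vertex -2.499 1.496 2.476
vertex -2.888 2.539 2.858
endloop
endfacet
facet normal 0.127 0.705 -0.697
outer loop
vertex -1.046 2.726 2.409
vertex -2.114 2.488 1.973
vertex -1.99 3.3 2.817
endloop
endfacet
facet normal 0.941 0.338 0.036
outer loop
vertex -0.772 1.881 3.182
vertex -1.046 2.726 2.409
vertex -1.161 2.924 3.564
endloop
endfacet

endsolid


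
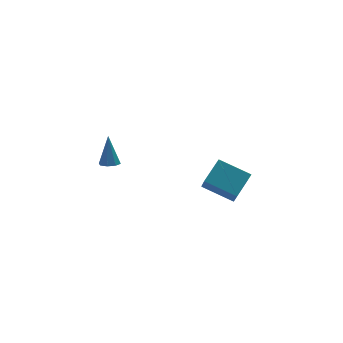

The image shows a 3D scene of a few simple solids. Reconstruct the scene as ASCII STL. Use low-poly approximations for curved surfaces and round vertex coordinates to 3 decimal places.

solid 
facet normal -0.139 -0.388 -0.911
outer loop
vertex -2.134 3.355 -0.147
vertex -2.758 3.285 -0.022
vertex -2.396 3.749 -0.275
endloop
endfacet
facet normal 0.839 0.543 -0.046
outer loop
vertex -2.134 3.355 -0.147
vertex -2.396 3.749 -0.275
vertex -2.482 4.055 1.782
endloop
endfacet
facet normal -0.139 -0.388 -0.911
outer loop
vertex -2.396 3.749 -0.275
vertex -2.758 3.285 -0.022
vertex -2.87 3.87 -0.254
endloop
endfacet
facet normal 0.240 0.962 -0.133
outer loop
vertex -2.396 3.749 -0.275
vertex -2.87 3.87 -0.254
vertex -2.482 4.055 1.782
endloop
endfacet
facet normal -0.138 -0.388 -0.911
outer loop
vertex -2.87 3.87 -0.254
vertex -2.758 3.285 -0.022
vertex -3.278 3.649 -0.098
endloop
endfacet
facet normal -0.473 0.881 0.010
outer loop
vertex -2.87 3.87 -0.254
vertex -3.278 3.649 -0.098
vertex -2.482 4.055 1.782
endloop
endfacet
facet normal -0.140 -0.390 -0.910
outer loop
vertex -3.278 3.649 -0.098
vertex -2.758 3.285 -0.022
vertex -3.381 3.215 0.104
endloop
endfacet
facet normal -0.887 0.350 0.300
outer loop
vertex -3.278 3.649 -0.098
vertex -3.381 3.215 0.104
vertex -2.482 4.055 1.782
endloop
endfacet
facet normal -0.140 -0.389 -0.910
outer loop
vertex -3.381 3.215 0.104
vertex -2.758 3.285 -0.022
vertex -3.119 2.821 0.232
endloop
endfacet
facet normal -0.759 -0.320 0.567
outer loop
vertex -3.381 3.215 0.104
vertex -3.119 2.821 0.232
vertex -2.482 4.055 1.782
endloop
endfacet
facet normal -0.140 -0.390 -0.910
outer loop
vertex -3.119 2.821 0.232
vertex -2.758 3.285 -0.022
vertex -2.645 2.7 0.211
endloop
endfacet
facet normal -0.160 -0.739 0.654
outer loop
vertex -3.119 2.821 0.232
vertex -2.645 2.7 0.211
vertex -2.482 4.055 1.782
endloop
endfacet
facet normal -0.139 -0.390 -0.910
outer loop
vertex -2.645 2.7 0.211
vertex -2.758 3.285 -0.022
vertex -2.237 2.921 0.054
endloop
endfacet
facet normal 0.553 -0.658 0.510
outer loop
vertex -2.645 2.7 0.211
vertex -2.237 2.921 0.054
vertex -2.482 4.055 1.782
endloop
endfacet
facet normal -0.139 -0.389 -0.911
outer loop
vertex -2.237 2.921 0.054
vertex -2.758 3.285 -0.022
vertex -2.134 3.355 -0.147
endloop
endfacet
facet normal 0.967 -0.127 0.221
outer loop
vertex -2.237 2.921 0.054
vertex -2.134 3.355 -0.147
vertex -2.482 4.055 1.782
endloop
endfacet
facet normal -0.633 0.694 0.343
outer loop
vertex 0.914 -3.167 3.949
vertex 1.24 -2.197 2.591
vertex -0.338 -3.902 3.124
endloop
endfacet
facet normal -0.191 -0.571 0.799
outer loop
vertex 0.94 -5.303 2.429
vertex 0.914 -3.167 3.949
vertex -0.338 -3.902 3.124
endloop
endfacet
facet normal -0.633 0.693 0.344
outer loop
vertex -0.338 -3.902 3.124
vertex 1.24 -2.197 2.591
vertex -0.013 -2.932 1.766
endloop
endfacet
facet normal -0.750 -0.440 -0.494
outer loop
vertex -0.013 -2.932 1.766
vertex 0.94 -5.303 2.429
vertex -0.338 -3.902 3.124
endloop
endfacet
facet normal 0.750 0.439 0.494
outer loop
vertex 0.914 -3.167 3.949
vertex 2.518 -3.598 1.896
vertex 1.24 -2.197 2.591
endloop
endfacet
facet normal -0.191 -0.571 0.799
outer loop
vertex 2.193 -4.568 3.254
vertex 0.914 -3.167 3.949
vertex 0.94 -5.303 2.429
endloop
endfacet
facet normal 0.750 0.440 0.494
outer loop
vertex 2.193 -4.568 3.254
vertex 2.518 -3.598 1.896
vertex 0.914 -3.167 3.949
endloop
endfacet
facet normal 0.191 0.571 -0.799
outer loop
vertex 1.24 -2.197 2.591
vertex 2.518 -3.598 1.896
vertex -0.013 -2.932 1.766
endloop
endfacet
facet normal -0.750 -0.440 -0.494
outer loop
vertex 1.266 -4.333 1.071
vertex 0.94 -5.303 2.429
vertex -0.013 -2.932 1.766
endloop
endfacet
facet normal 0.191 0.571 -0.799
outer loop
vertex -0.013 -2.932 1.766
vertex 2.518 -3.598 1.896
vertex 1.266 -4.333 1.071
endloop
endfacet
facet normal 0.633 -0.694 -0.344
outer loop
vertex 1.266 -4.333 1.071
vertex 2.193 -4.568 3.254
vertex 0.94 -5.303 2.429
endloop
endfacet
facet normal 0.633 -0.693 -0.344
outer loop
vertex 2.518 -3.598 1.896
vertex 2.193 -4.568 3.254
vertex 1.266 -4.333 1.071
endloop
endfacet

endsolid


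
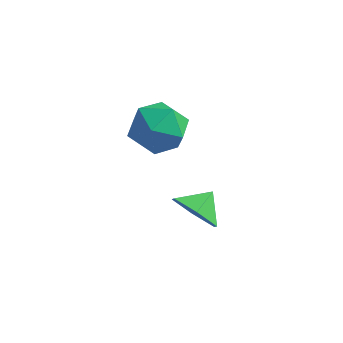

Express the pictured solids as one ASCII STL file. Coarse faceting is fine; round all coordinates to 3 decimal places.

solid 
facet normal -0.760 0.472 0.446
outer loop
vertex -0.716 2.822 -1.457
vertex -0.343 2.384 -0.357
vertex 0.089 3.471 -0.772
endloop
endfacet
facet normal -0.549 0.825 -0.137
outer loop
vertex -0.716 2.822 -1.457
vertex 0.089 3.471 -0.772
vertex 0.253 3.377 -1.998
endloop
endfacet
facet normal -0.608 0.383 -0.696
outer loop
vertex -0.716 2.822 -1.457
vertex 0.253 3.377 -1.998
vertex -0.077 2.231 -2.341
endloop
endfacet
facet normal -0.856 -0.242 -0.457
outer loop
vertex -0.716 2.822 -1.457
vertex -0.077 2.231 -2.341
vertex -0.445 1.618 -1.328
endloop
endfacet
facet normal -0.951 -0.187 0.248
outer loop
vertex -0.716 2.822 -1.457
vertex -0.445 1.618 -1.328
vertex -0.343 2.384 -0.357
endloop
endfacet
facet normal 0.141 0.988 -0.057
outer loop
vertex 0.253 3.377 -1.998
vertex 0.089 3.471 -0.772
vertex 1.225 3.282 -1.232
endloop
endfacet
facet normal -0.201 0.418 0.886
outer loop
vertex 0.089 3.471 -0.772
vertex -0.343 2.384 -0.357
vertex 0.857 2.669 -0.219
endloop
endfacet
facet normal -0.509 -0.649 0.565
outer loop
vertex -0.343 2.384 -0.357
vertex -0.445 1.618 -1.328
vertex 0.527 1.523 -0.562
endloop
endfacet
facet normal -0.355 -0.737 -0.575
outer loop
vertex -0.445 1.618 -1.328
vertex -0.077 2.231 -2.341
vertex 0.691 1.429 -1.788
endloop
endfacet
facet normal 0.045 0.274 -0.961
outer loop
vertex -0.077 2.231 -2.341
vertex 0.253 3.377 -1.998
vertex 1.123 2.516 -2.203
endloop
endfacet
facet normal 0.856 0.242 0.457
outer loop
vertex 1.496 2.078 -1.103
vertex 1.225 3.282 -1.232
vertex 0.857 2.669 -0.219
endloop
endfacet
facet normal 0.608 -0.383 0.696
outer loop
vertex 1.496 2.078 -1.103
vertex 0.857 2.669 -0.219
vertex 0.527 1.523 -0.562
endloop
endfacet
facet normal 0.549 -0.825 0.137
outer loop
vertex 1.496 2.078 -1.103
vertex 0.527 1.523 -0.562
vertex 0.691 1.429 -1.788
endloop
endfacet
facet normal 0.760 -0.472 -0.446
outer loop
vertex 1.496 2.078 -1.103
vertex 0.691 1.429 -1.788
vertex 1.123 2.516 -2.203
endloop
endfacet
facet normal 0.951 0.187 -0.248
outer loop
vertex 1.496 2.078 -1.103
vertex 1.123 2.516 -2.203
vertex 1.225 3.282 -1.232
endloop
endfacet
facet normal 0.355 0.737 0.575
outer loop
vertex 0.857 2.669 -0.219
vertex 1.225 3.282 -1.232
vertex 0.089 3.471 -0.772
endloop
endfacet
facet normal -0.045 -0.274 0.961
outer loop
vertex 0.527 1.523 -0.562
vertex 0.857 2.669 -0.219
vertex -0.343 2.384 -0.357
endloop
endfacet
facet normal -0.141 -0.988 0.057
outer loop
vertex 0.691 1.429 -1.788
vertex 0.527 1.523 -0.562
vertex -0.445 1.618 -1.328
endloop
endfacet
facet normal 0.201 -0.418 -0.886
outer loop
vertex 1.123 2.516 -2.203
vertex 0.691 1.429 -1.788
vertex -0.077 2.231 -2.341
endloop
endfacet
facet normal 0.509 0.649 -0.565
outer loop
vertex 1.225 3.282 -1.232
vertex 1.123 2.516 -2.203
vertex 0.253 3.377 -1.998
endloop
endfacet
facet normal -0.312 -0.806 -0.502
outer loop
vertex 4.132 -1.484 -1.843
vertex 3.508 -1.73 -1.061
vertex 3.167 -1.124 -1.822
endloop
endfacet
facet normal 0.324 0.887 -0.330
outer loop
vertex 4.132 -1.484 -1.843
vertex 3.167 -1.124 -1.822
vertex 3.832 -0.89 -0.539
endloop
endfacet
facet normal -0.312 -0.806 -0.502
outer loop
vertex 3.167 -1.124 -1.822
vertex 3.508 -1.73 -1.061
vertex 2.543 -1.37 -1.04
endloop
endfacet
facet normal -0.353 0.935 0.012
outer loop
vertex 3.167 -1.124 -1.822
vertex 2.543 -1.37 -1.04
vertex 3.832 -0.89 -0.539
endloop
endfacet
facet normal -0.312 -0.807 -0.502
outer loop
vertex 2.543 -1.37 -1.04
vertex 3.508 -1.73 -1.061
vertex 2.884 -1.975 -0.279
endloop
endfacet
facet normal -0.473 0.574 0.668
outer loop
vertex 2.543 -1.37 -1.04
vertex 2.884 -1.975 -0.279
vertex 3.832 -0.89 -0.539
endloop
endfacet
facet normal -0.312 -0.807 -0.502
outer loop
vertex 2.884 -1.975 -0.279
vertex 3.508 -1.73 -1.061
vertex 3.849 -2.335 -0.301
endloop
endfacet
facet normal 0.083 0.163 0.983
outer loop
vertex 2.884 -1.975 -0.279
vertex 3.849 -2.335 -0.301
vertex 3.832 -0.89 -0.539
endloop
endfacet
facet normal -0.311 -0.807 -0.503
outer loop
vertex 3.849 -2.335 -0.301
vertex 3.508 -1.73 -1.061
vertex 4.473 -2.089 -1.082
endloop
endfacet
facet normal 0.758 0.115 0.642
outer loop
vertex 3.849 -2.335 -0.301
vertex 4.473 -2.089 -1.082
vertex 3.832 -0.89 -0.539
endloop
endfacet
facet normal -0.311 -0.807 -0.502
outer loop
vertex 4.473 -2.089 -1.082
vertex 3.508 -1.73 -1.061
vertex 4.132 -1.484 -1.843
endloop
endfacet
facet normal 0.879 0.477 -0.015
outer loop
vertex 4.473 -2.089 -1.082
vertex 4.132 -1.484 -1.843
vertex 3.832 -0.89 -0.539
endloop
endfacet

endsolid


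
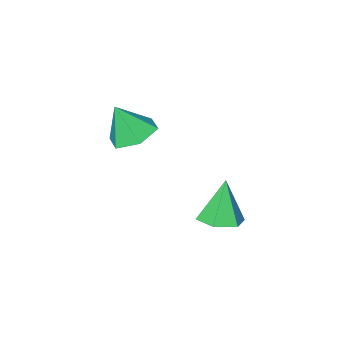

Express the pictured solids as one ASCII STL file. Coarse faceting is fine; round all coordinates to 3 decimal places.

solid 
facet normal -0.343 0.267 -0.901
outer loop
vertex 0.951 -2.243 2.276
vertex -0.046 -2.537 2.568
vertex 0.29 -1.525 2.74
endloop
endfacet
facet normal 0.790 0.479 0.384
outer loop
vertex 0.951 -2.243 2.276
vertex 0.29 -1.525 2.74
vertex 0.526 -2.983 4.072
endloop
endfacet
facet normal -0.343 0.267 -0.901
outer loop
vertex 0.29 -1.525 2.74
vertex -0.046 -2.537 2.568
vertex -0.707 -1.82 3.032
endloop
endfacet
facet normal 0.016 0.676 0.737
outer loop
vertex 0.29 -1.525 2.74
vertex -0.707 -1.82 3.032
vertex 0.526 -2.983 4.072
endloop
endfacet
facet normal -0.343 0.267 -0.901
outer loop
vertex -0.707 -1.82 3.032
vertex -0.046 -2.537 2.568
vertex -1.043 -2.831 2.86
endloop
endfacet
facet normal -0.606 0.067 0.793
outer loop
vertex -0.707 -1.82 3.032
vertex -1.043 -2.831 2.86
vertex 0.526 -2.983 4.072
endloop
endfacet
facet normal -0.343 0.267 -0.901
outer loop
vertex -1.043 -2.831 2.86
vertex -0.046 -2.537 2.568
vertex -0.383 -3.549 2.396
endloop
endfacet
facet normal -0.455 -0.739 0.496
outer loop
vertex -1.043 -2.831 2.86
vertex -0.383 -3.549 2.396
vertex 0.526 -2.983 4.072
endloop
endfacet
facet normal -0.343 0.267 -0.901
outer loop
vertex -0.383 -3.549 2.396
vertex -0.046 -2.537 2.568
vertex 0.614 -3.254 2.104
endloop
endfacet
facet normal 0.319 -0.937 0.143
outer loop
vertex -0.383 -3.549 2.396
vertex 0.614 -3.254 2.104
vertex 0.526 -2.983 4.072
endloop
endfacet
facet normal -0.343 0.267 -0.901
outer loop
vertex 0.614 -3.254 2.104
vertex -0.046 -2.537 2.568
vertex 0.951 -2.243 2.276
endloop
endfacet
facet normal 0.941 -0.328 0.087
outer loop
vertex 0.614 -3.254 2.104
vertex 0.951 -2.243 2.276
vertex 0.526 -2.983 4.072
endloop
endfacet
facet normal 0.244 0.180 -0.953
outer loop
vertex -1.636 -0.593 -1.966
vertex -2.534 -0.208 -2.123
vertex -1.792 0.374 -1.823
endloop
endfacet
facet normal 0.786 0.036 0.617
outer loop
vertex -1.636 -0.593 -1.966
vertex -1.792 0.374 -1.823
vertex -3.026 -0.572 -0.197
endloop
endfacet
facet normal 0.244 0.180 -0.953
outer loop
vertex -1.792 0.374 -1.823
vertex -2.534 -0.208 -2.123
vertex -2.691 0.759 -1.98
endloop
endfacet
facet normal 0.220 0.762 0.610
outer loop
vertex -1.792 0.374 -1.823
vertex -2.691 0.759 -1.98
vertex -3.026 -0.572 -0.197
endloop
endfacet
facet normal 0.242 0.180 -0.953
outer loop
vertex -2.691 0.759 -1.98
vertex -2.534 -0.208 -2.123
vertex -3.433 0.176 -2.279
endloop
endfacet
facet normal -0.662 0.655 0.365
outer loop
vertex -2.691 0.759 -1.98
vertex -3.433 0.176 -2.279
vertex -3.026 -0.572 -0.197
endloop
endfacet
facet normal 0.242 0.180 -0.953
outer loop
vertex -3.433 0.176 -2.279
vertex -2.534 -0.208 -2.123
vertex -3.277 -0.791 -2.422
endloop
endfacet
facet normal -0.976 -0.176 0.127
outer loop
vertex -3.433 0.176 -2.279
vertex -3.277 -0.791 -2.422
vertex -3.026 -0.572 -0.197
endloop
endfacet
facet normal 0.243 0.179 -0.953
outer loop
vertex -3.277 -0.791 -2.422
vertex -2.534 -0.208 -2.123
vertex -2.378 -1.175 -2.265
endloop
endfacet
facet normal -0.409 -0.902 0.135
outer loop
vertex -3.277 -0.791 -2.422
vertex -2.378 -1.175 -2.265
vertex -3.026 -0.572 -0.197
endloop
endfacet
facet normal 0.244 0.179 -0.953
outer loop
vertex -2.378 -1.175 -2.265
vertex -2.534 -0.208 -2.123
vertex -1.636 -0.593 -1.966
endloop
endfacet
facet normal 0.471 -0.796 0.380
outer loop
vertex -2.378 -1.175 -2.265
vertex -1.636 -0.593 -1.966
vertex -3.026 -0.572 -0.197
endloop
endfacet

endsolid


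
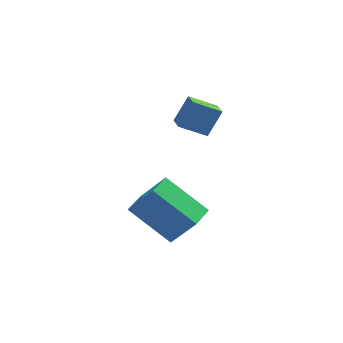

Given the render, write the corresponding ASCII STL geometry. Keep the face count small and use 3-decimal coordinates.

solid 
facet normal -0.737 0.293 0.609
outer loop
vertex -0.883 -2.552 -1.736
vertex -0.48 -1.54 -1.736
vertex -1.778 -2.196 -2.989
endloop
endfacet
facet normal -0.370 -0.929 0.000
outer loop
vertex -0.26 -2.8 -4.244
vertex -0.883 -2.552 -1.736
vertex -1.778 -2.196 -2.989
endloop
endfacet
facet normal -0.737 0.294 0.609
outer loop
vertex -1.778 -2.196 -2.989
vertex -0.48 -1.54 -1.736
vertex -1.374 -1.183 -2.989
endloop
endfacet
facet normal -0.566 0.226 -0.793
outer loop
vertex -1.374 -1.183 -2.989
vertex -0.26 -2.8 -4.244
vertex -1.778 -2.196 -2.989
endloop
endfacet
facet normal 0.566 -0.225 0.793
outer loop
vertex -0.883 -2.552 -1.736
vertex 1.038 -2.144 -2.991
vertex -0.48 -1.54 -1.736
endloop
endfacet
facet normal -0.371 -0.929 -0.000
outer loop
vertex 0.634 -3.157 -2.991
vertex -0.883 -2.552 -1.736
vertex -0.26 -2.8 -4.244
endloop
endfacet
facet normal 0.566 -0.226 0.793
outer loop
vertex 0.634 -3.157 -2.991
vertex 1.038 -2.144 -2.991
vertex -0.883 -2.552 -1.736
endloop
endfacet
facet normal 0.370 0.929 0.001
outer loop
vertex -0.48 -1.54 -1.736
vertex 1.038 -2.144 -2.991
vertex -1.374 -1.183 -2.989
endloop
endfacet
facet normal -0.566 0.225 -0.793
outer loop
vertex 0.143 -1.788 -4.244
vertex -0.26 -2.8 -4.244
vertex -1.374 -1.183 -2.989
endloop
endfacet
facet normal 0.370 0.929 -0.000
outer loop
vertex -1.374 -1.183 -2.989
vertex 1.038 -2.144 -2.991
vertex 0.143 -1.788 -4.244
endloop
endfacet
facet normal 0.737 -0.293 -0.609
outer loop
vertex 0.143 -1.788 -4.244
vertex 0.634 -3.157 -2.991
vertex -0.26 -2.8 -4.244
endloop
endfacet
facet normal 0.736 -0.294 -0.609
outer loop
vertex 1.038 -2.144 -2.991
vertex 0.634 -3.157 -2.991
vertex 0.143 -1.788 -4.244
endloop
endfacet
facet normal -0.418 -0.305 -0.856
outer loop
vertex -0.142 1.494 -1.045
vertex -0.343 2.318 -1.241
vertex 0.921 1.621 -1.609
endloop
endfacet
facet normal 0.232 -0.947 0.224
outer loop
vertex 1.443 2.002 -0.539
vertex -0.142 1.494 -1.045
vertex 0.921 1.621 -1.609
endloop
endfacet
facet normal -0.418 -0.306 -0.856
outer loop
vertex 0.921 1.621 -1.609
vertex -0.343 2.318 -1.241
vertex 0.72 2.444 -1.805
endloop
endfacet
facet normal 0.879 0.104 -0.466
outer loop
vertex 0.72 2.444 -1.805
vertex 1.443 2.002 -0.539
vertex 0.921 1.621 -1.609
endloop
endfacet
facet normal -0.879 -0.104 0.466
outer loop
vertex -0.142 1.494 -1.045
vertex 0.179 2.699 -0.171
vertex -0.343 2.318 -1.241
endloop
endfacet
facet normal 0.232 -0.946 0.225
outer loop
vertex 0.38 1.876 0.025
vertex -0.142 1.494 -1.045
vertex 1.443 2.002 -0.539
endloop
endfacet
facet normal -0.879 -0.104 0.466
outer loop
vertex 0.38 1.876 0.025
vertex 0.179 2.699 -0.171
vertex -0.142 1.494 -1.045
endloop
endfacet
facet normal -0.231 0.947 -0.224
outer loop
vertex -0.343 2.318 -1.241
vertex 0.179 2.699 -0.171
vertex 0.72 2.444 -1.805
endloop
endfacet
facet normal 0.879 0.104 -0.466
outer loop
vertex 1.242 2.826 -0.735
vertex 1.443 2.002 -0.539
vertex 0.72 2.444 -1.805
endloop
endfacet
facet normal -0.232 0.946 -0.225
outer loop
vertex 0.72 2.444 -1.805
vertex 0.179 2.699 -0.171
vertex 1.242 2.826 -0.735
endloop
endfacet
facet normal 0.418 0.305 0.856
outer loop
vertex 1.242 2.826 -0.735
vertex 0.38 1.876 0.025
vertex 1.443 2.002 -0.539
endloop
endfacet
facet normal 0.417 0.306 0.856
outer loop
vertex 0.179 2.699 -0.171
vertex 0.38 1.876 0.025
vertex 1.242 2.826 -0.735
endloop
endfacet

endsolid


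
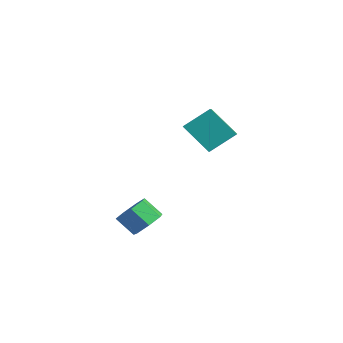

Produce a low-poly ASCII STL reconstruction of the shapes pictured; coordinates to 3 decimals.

solid 
facet normal 0.647 0.353 -0.676
outer loop
vertex 3.767 -2.108 -0.738
vertex 3.227 -2.418 -1.416
vertex 3.213 -1.597 -1.001
endloop
endfacet
facet normal 0.317 0.682 0.659
outer loop
vertex 3.767 -2.108 -0.738
vertex 3.213 -1.597 -1.001
vertex 2.952 -2.552 0.114
endloop
endfacet
facet normal 0.317 0.682 0.659
outer loop
vertex 2.952 -2.552 0.114
vertex 3.213 -1.597 -1.001
vertex 2.398 -2.041 -0.149
endloop
endfacet
facet normal -0.647 -0.353 0.676
outer loop
vertex 2.952 -2.552 0.114
vertex 2.398 -2.041 -0.149
vertex 2.413 -2.862 -0.564
endloop
endfacet
facet normal 0.647 0.353 -0.676
outer loop
vertex 3.213 -1.597 -1.001
vertex 3.227 -2.418 -1.416
vertex 2.67 -1.704 -1.577
endloop
endfacet
facet normal -0.345 0.926 0.153
outer loop
vertex 3.213 -1.597 -1.001
vertex 2.67 -1.704 -1.577
vertex 2.398 -2.041 -0.149
endloop
endfacet
facet normal -0.345 0.926 0.153
outer loop
vertex 2.398 -2.041 -0.149
vertex 2.67 -1.704 -1.577
vertex 1.855 -2.148 -0.724
endloop
endfacet
facet normal -0.646 -0.354 0.676
outer loop
vertex 2.398 -2.041 -0.149
vertex 1.855 -2.148 -0.724
vertex 2.413 -2.862 -0.564
endloop
endfacet
facet normal 0.647 0.353 -0.676
outer loop
vertex 2.67 -1.704 -1.577
vertex 3.227 -2.418 -1.416
vertex 2.547 -2.348 -2.031
endloop
endfacet
facet normal -0.747 0.472 -0.468
outer loop
vertex 2.67 -1.704 -1.577
vertex 2.547 -2.348 -2.031
vertex 1.855 -2.148 -0.724
endloop
endfacet
facet normal -0.747 0.472 -0.468
outer loop
vertex 1.855 -2.148 -0.724
vertex 2.547 -2.348 -2.031
vertex 1.732 -2.793 -1.179
endloop
endfacet
facet normal -0.646 -0.354 0.676
outer loop
vertex 1.855 -2.148 -0.724
vertex 1.732 -2.793 -1.179
vertex 2.413 -2.862 -0.564
endloop
endfacet
facet normal 0.647 0.353 -0.676
outer loop
vertex 2.547 -2.348 -2.031
vertex 3.227 -2.418 -1.416
vertex 2.936 -3.045 -2.022
endloop
endfacet
facet normal -0.586 -0.337 -0.737
outer loop
vertex 2.547 -2.348 -2.031
vertex 2.936 -3.045 -2.022
vertex 1.732 -2.793 -1.179
endloop
endfacet
facet normal -0.586 -0.337 -0.737
outer loop
vertex 1.732 -2.793 -1.179
vertex 2.936 -3.045 -2.022
vertex 2.121 -3.49 -1.17
endloop
endfacet
facet normal -0.647 -0.352 0.677
outer loop
vertex 1.732 -2.793 -1.179
vertex 2.121 -3.49 -1.17
vertex 2.413 -2.862 -0.564
endloop
endfacet
facet normal 0.647 0.353 -0.676
outer loop
vertex 2.936 -3.045 -2.022
vertex 3.227 -2.418 -1.416
vertex 3.545 -3.27 -1.557
endloop
endfacet
facet normal 0.015 -0.892 -0.451
outer loop
vertex 2.936 -3.045 -2.022
vertex 3.545 -3.27 -1.557
vertex 2.121 -3.49 -1.17
endloop
endfacet
facet normal 0.016 -0.893 -0.450
outer loop
vertex 2.121 -3.49 -1.17
vertex 3.545 -3.27 -1.557
vertex 2.73 -3.714 -0.705
endloop
endfacet
facet normal -0.646 -0.352 0.677
outer loop
vertex 2.121 -3.49 -1.17
vertex 2.73 -3.714 -0.705
vertex 2.413 -2.862 -0.564
endloop
endfacet
facet normal 0.646 0.353 -0.677
outer loop
vertex 3.545 -3.27 -1.557
vertex 3.227 -2.418 -1.416
vertex 3.915 -2.853 -0.986
endloop
endfacet
facet normal 0.606 -0.776 0.175
outer loop
vertex 3.545 -3.27 -1.557
vertex 3.915 -2.853 -0.986
vertex 2.73 -3.714 -0.705
endloop
endfacet
facet normal 0.606 -0.776 0.175
outer loop
vertex 2.73 -3.714 -0.705
vertex 3.915 -2.853 -0.986
vertex 3.1 -3.297 -0.134
endloop
endfacet
facet normal -0.647 -0.353 0.676
outer loop
vertex 2.73 -3.714 -0.705
vertex 3.1 -3.297 -0.134
vertex 2.413 -2.862 -0.564
endloop
endfacet
facet normal 0.646 0.354 -0.676
outer loop
vertex 3.915 -2.853 -0.986
vertex 3.227 -2.418 -1.416
vertex 3.767 -2.108 -0.738
endloop
endfacet
facet normal 0.740 -0.076 0.668
outer loop
vertex 3.915 -2.853 -0.986
vertex 3.767 -2.108 -0.738
vertex 3.1 -3.297 -0.134
endloop
endfacet
facet normal 0.740 -0.076 0.668
outer loop
vertex 3.1 -3.297 -0.134
vertex 3.767 -2.108 -0.738
vertex 2.952 -2.552 0.114
endloop
endfacet
facet normal -0.647 -0.353 0.676
outer loop
vertex 3.1 -3.297 -0.134
vertex 2.952 -2.552 0.114
vertex 2.413 -2.862 -0.564
endloop
endfacet
facet normal -0.692 0.569 -0.444
outer loop
vertex -0.058 3.728 3.165
vertex 1.289 4.303 1.803
vertex -0.503 2.411 2.169
endloop
endfacet
facet normal -0.674 -0.287 0.681
outer loop
vertex 0.631 1.477 2.897
vertex -0.058 3.728 3.165
vertex -0.503 2.411 2.169
endloop
endfacet
facet normal -0.692 0.569 -0.444
outer loop
vertex -0.503 2.411 2.169
vertex 1.289 4.303 1.803
vertex 0.844 2.986 0.807
endloop
endfacet
facet normal -0.260 -0.770 -0.582
outer loop
vertex 0.844 2.986 0.807
vertex 0.631 1.477 2.897
vertex -0.503 2.411 2.169
endloop
endfacet
facet normal 0.260 0.770 0.582
outer loop
vertex -0.058 3.728 3.165
vertex 2.423 3.369 2.531
vertex 1.289 4.303 1.803
endloop
endfacet
facet normal -0.674 -0.287 0.681
outer loop
vertex 1.076 2.794 3.893
vertex -0.058 3.728 3.165
vertex 0.631 1.477 2.897
endloop
endfacet
facet normal 0.260 0.770 0.582
outer loop
vertex 1.076 2.794 3.893
vertex 2.423 3.369 2.531
vertex -0.058 3.728 3.165
endloop
endfacet
facet normal 0.674 0.287 -0.681
outer loop
vertex 1.289 4.303 1.803
vertex 2.423 3.369 2.531
vertex 0.844 2.986 0.807
endloop
endfacet
facet normal -0.260 -0.770 -0.582
outer loop
vertex 1.978 2.052 1.535
vertex 0.631 1.477 2.897
vertex 0.844 2.986 0.807
endloop
endfacet
facet normal 0.674 0.287 -0.681
outer loop
vertex 0.844 2.986 0.807
vertex 2.423 3.369 2.531
vertex 1.978 2.052 1.535
endloop
endfacet
facet normal 0.692 -0.569 0.444
outer loop
vertex 1.978 2.052 1.535
vertex 1.076 2.794 3.893
vertex 0.631 1.477 2.897
endloop
endfacet
facet normal 0.692 -0.569 0.444
outer loop
vertex 2.423 3.369 2.531
vertex 1.076 2.794 3.893
vertex 1.978 2.052 1.535
endloop
endfacet

endsolid
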